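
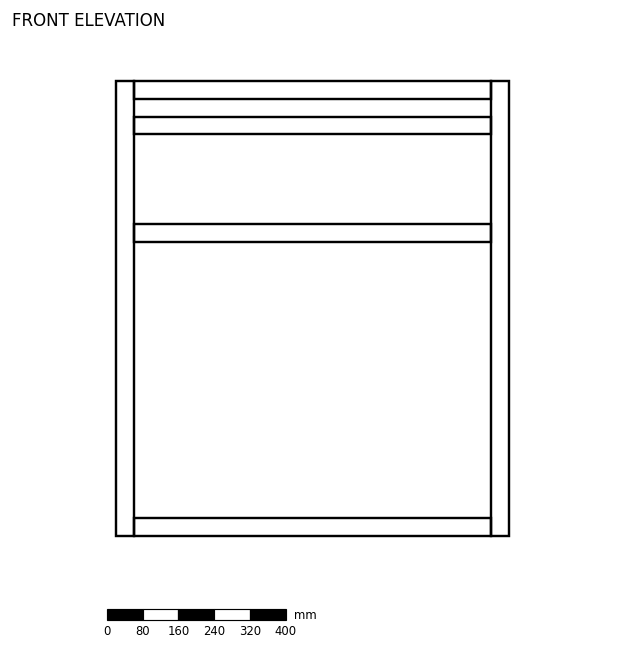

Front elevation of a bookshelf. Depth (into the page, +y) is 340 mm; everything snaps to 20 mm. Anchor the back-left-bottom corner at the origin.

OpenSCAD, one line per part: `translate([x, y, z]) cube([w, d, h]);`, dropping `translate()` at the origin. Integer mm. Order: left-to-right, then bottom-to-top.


cube([40, 340, 1020]);
translate([40, 0, 0]) cube([800, 340, 40]);
translate([40, 0, 660]) cube([800, 340, 40]);
translate([40, 0, 900]) cube([800, 340, 40]);
translate([40, 0, 980]) cube([800, 340, 40]);
translate([840, 0, 0]) cube([40, 340, 1020]);


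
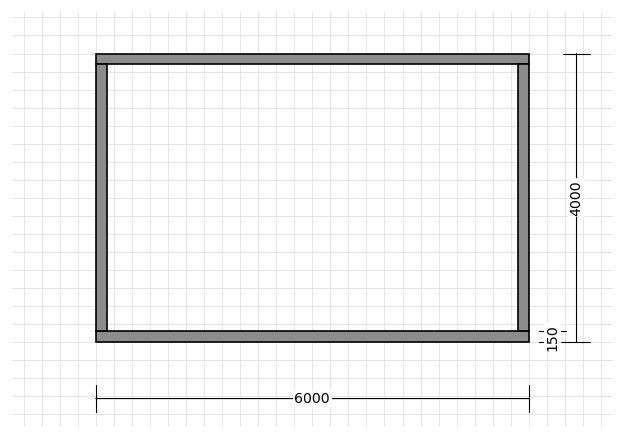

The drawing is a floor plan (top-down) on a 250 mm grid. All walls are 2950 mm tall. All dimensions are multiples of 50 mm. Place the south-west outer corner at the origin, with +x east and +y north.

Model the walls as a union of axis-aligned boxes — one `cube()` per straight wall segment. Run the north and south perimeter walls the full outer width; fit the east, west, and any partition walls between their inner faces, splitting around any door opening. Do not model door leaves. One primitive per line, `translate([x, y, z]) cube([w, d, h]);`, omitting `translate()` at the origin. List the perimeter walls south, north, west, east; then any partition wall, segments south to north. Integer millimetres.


cube([6000, 150, 2950]);
translate([0, 3850, 0]) cube([6000, 150, 2950]);
translate([0, 150, 0]) cube([150, 3700, 2950]);
translate([5850, 150, 0]) cube([150, 3700, 2950]);


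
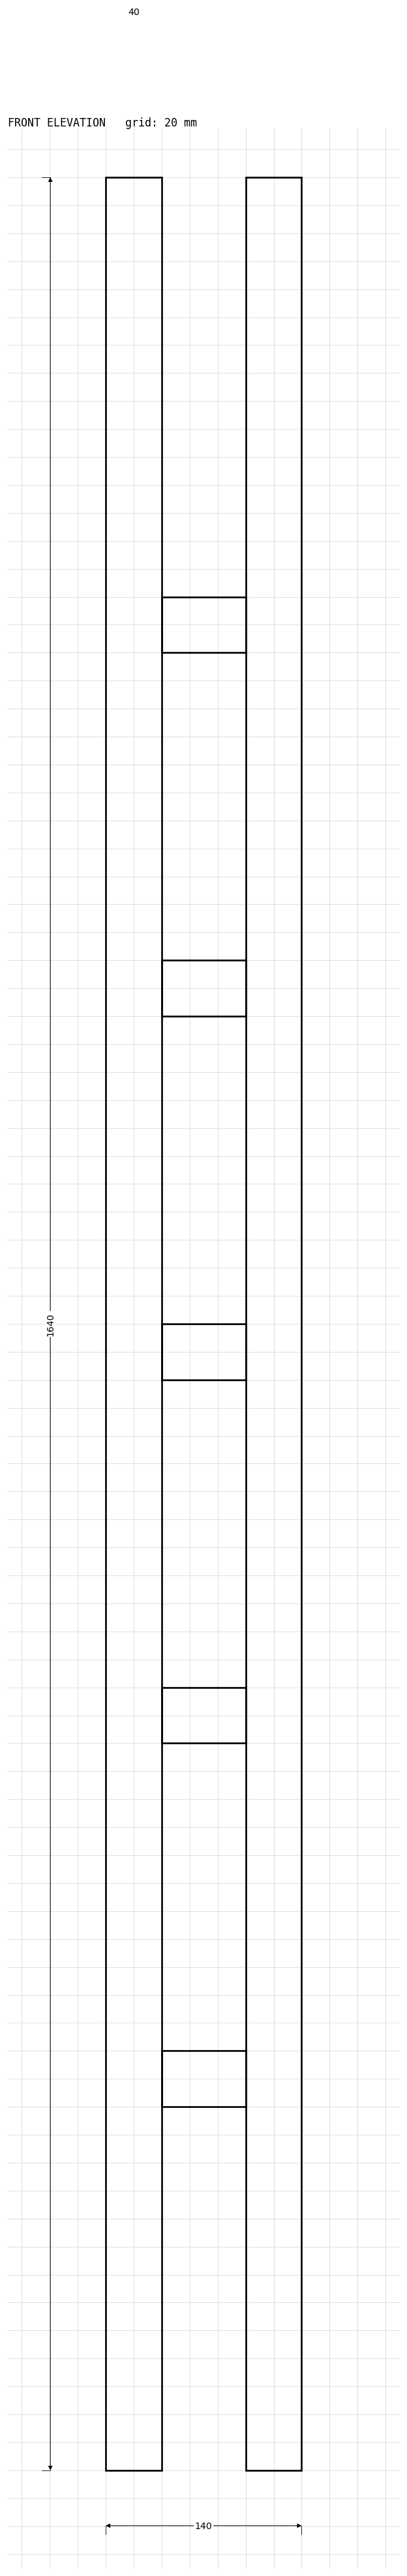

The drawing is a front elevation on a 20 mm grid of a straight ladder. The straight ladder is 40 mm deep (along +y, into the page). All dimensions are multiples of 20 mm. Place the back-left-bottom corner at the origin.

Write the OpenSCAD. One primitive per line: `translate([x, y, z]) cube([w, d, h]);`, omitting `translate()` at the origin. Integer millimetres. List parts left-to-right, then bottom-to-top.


cube([40, 40, 1640]);
translate([40, 0, 260]) cube([60, 40, 40]);
translate([40, 0, 520]) cube([60, 40, 40]);
translate([40, 0, 780]) cube([60, 40, 40]);
translate([40, 0, 1040]) cube([60, 40, 40]);
translate([40, 0, 1300]) cube([60, 40, 40]);
translate([100, 0, 0]) cube([40, 40, 1640]);


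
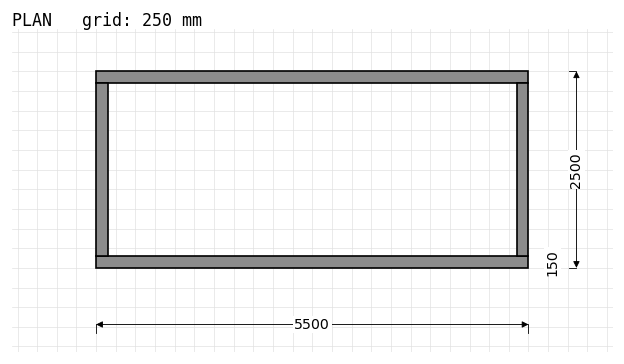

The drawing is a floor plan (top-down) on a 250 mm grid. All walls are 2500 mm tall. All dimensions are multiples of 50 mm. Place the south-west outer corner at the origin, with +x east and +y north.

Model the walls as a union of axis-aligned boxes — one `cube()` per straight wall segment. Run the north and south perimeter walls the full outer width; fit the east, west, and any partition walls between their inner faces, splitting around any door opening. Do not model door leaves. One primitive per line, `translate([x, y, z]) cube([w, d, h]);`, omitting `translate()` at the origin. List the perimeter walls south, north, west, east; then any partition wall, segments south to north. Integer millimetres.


cube([5500, 150, 2500]);
translate([0, 2350, 0]) cube([5500, 150, 2500]);
translate([0, 150, 0]) cube([150, 2200, 2500]);
translate([5350, 150, 0]) cube([150, 2200, 2500]);


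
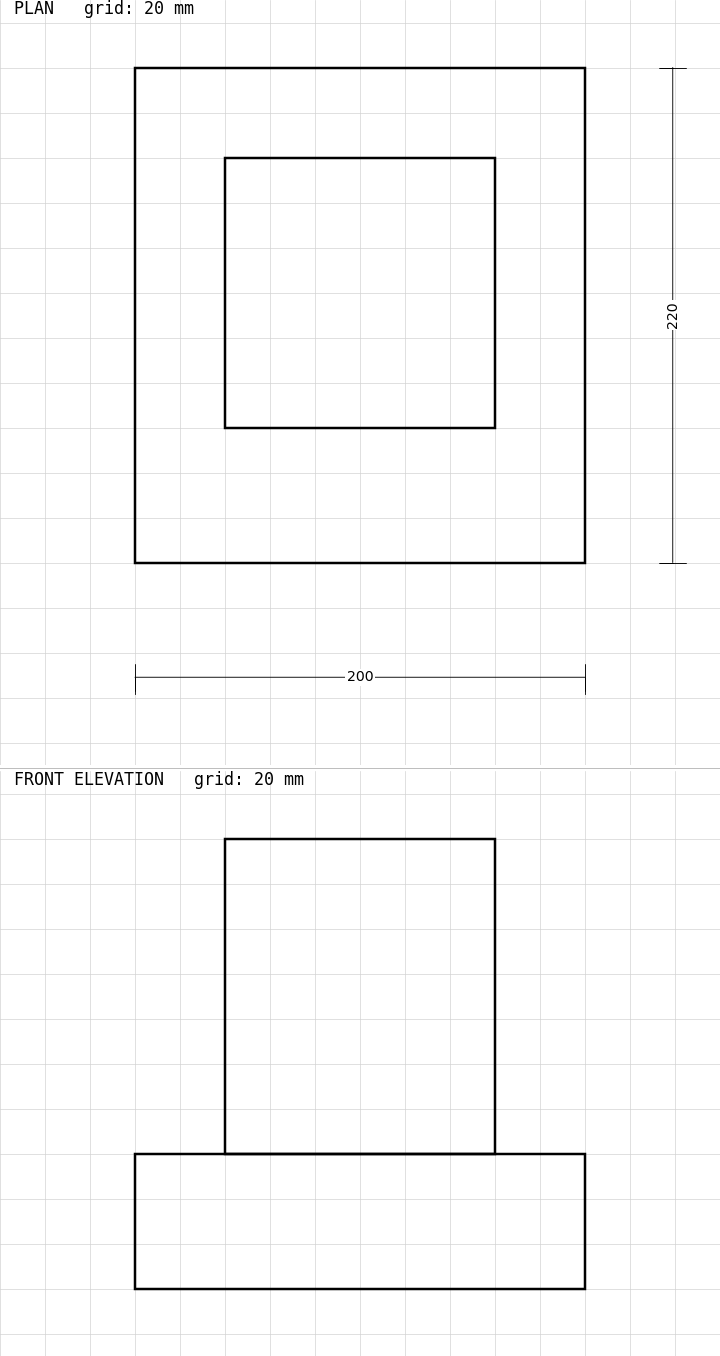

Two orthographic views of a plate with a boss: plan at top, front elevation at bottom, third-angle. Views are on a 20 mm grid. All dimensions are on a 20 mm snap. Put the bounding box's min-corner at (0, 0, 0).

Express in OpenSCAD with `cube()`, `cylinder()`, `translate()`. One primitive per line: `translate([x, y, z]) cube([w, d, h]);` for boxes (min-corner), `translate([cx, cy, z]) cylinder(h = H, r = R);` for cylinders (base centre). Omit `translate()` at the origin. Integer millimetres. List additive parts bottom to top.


cube([200, 220, 60]);
translate([40, 60, 60]) cube([120, 120, 140]);


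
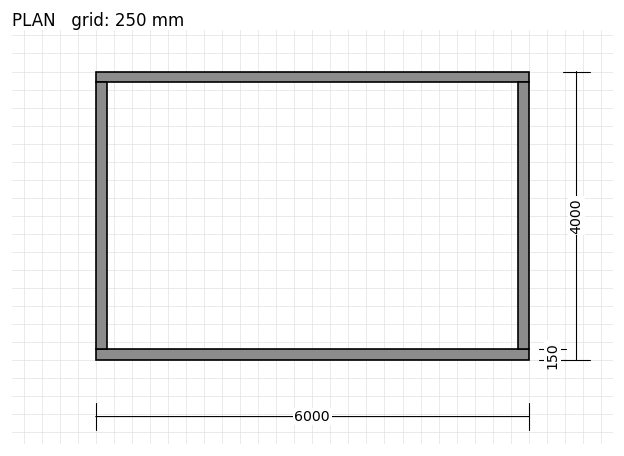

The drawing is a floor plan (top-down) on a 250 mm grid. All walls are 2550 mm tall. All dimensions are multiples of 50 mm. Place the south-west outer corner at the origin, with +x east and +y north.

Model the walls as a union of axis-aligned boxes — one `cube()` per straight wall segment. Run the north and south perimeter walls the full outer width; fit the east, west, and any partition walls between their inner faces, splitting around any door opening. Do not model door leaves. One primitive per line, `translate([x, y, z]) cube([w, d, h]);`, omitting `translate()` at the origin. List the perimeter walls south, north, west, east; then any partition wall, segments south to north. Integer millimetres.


cube([6000, 150, 2550]);
translate([0, 3850, 0]) cube([6000, 150, 2550]);
translate([0, 150, 0]) cube([150, 3700, 2550]);
translate([5850, 150, 0]) cube([150, 3700, 2550]);


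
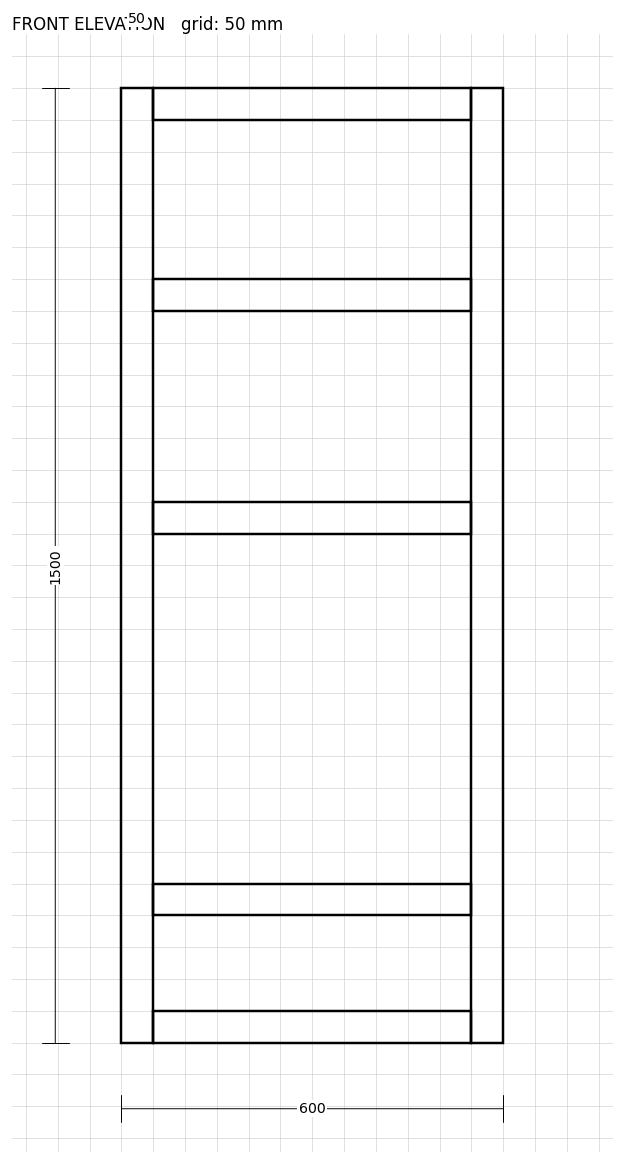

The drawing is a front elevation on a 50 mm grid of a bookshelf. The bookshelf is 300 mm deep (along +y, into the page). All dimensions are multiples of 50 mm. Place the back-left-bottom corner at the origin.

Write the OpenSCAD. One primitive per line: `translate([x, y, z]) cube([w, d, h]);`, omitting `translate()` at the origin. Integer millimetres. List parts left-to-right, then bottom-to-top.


cube([50, 300, 1500]);
translate([50, 0, 0]) cube([500, 300, 50]);
translate([50, 0, 200]) cube([500, 300, 50]);
translate([50, 0, 800]) cube([500, 300, 50]);
translate([50, 0, 1150]) cube([500, 300, 50]);
translate([50, 0, 1450]) cube([500, 300, 50]);
translate([550, 0, 0]) cube([50, 300, 1500]);


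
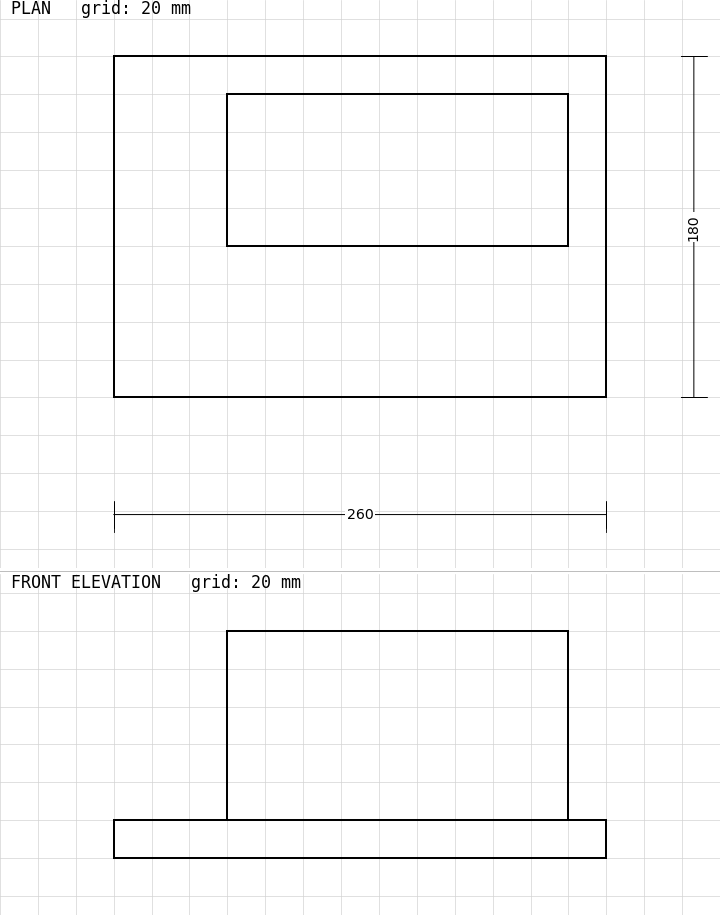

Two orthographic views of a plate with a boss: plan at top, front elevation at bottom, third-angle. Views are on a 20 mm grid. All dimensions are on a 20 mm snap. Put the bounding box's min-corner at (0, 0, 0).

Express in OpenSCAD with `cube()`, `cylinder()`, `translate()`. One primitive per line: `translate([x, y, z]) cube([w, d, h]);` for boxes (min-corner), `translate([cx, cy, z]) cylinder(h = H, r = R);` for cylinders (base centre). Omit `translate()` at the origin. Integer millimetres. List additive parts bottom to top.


cube([260, 180, 20]);
translate([60, 80, 20]) cube([180, 80, 100]);


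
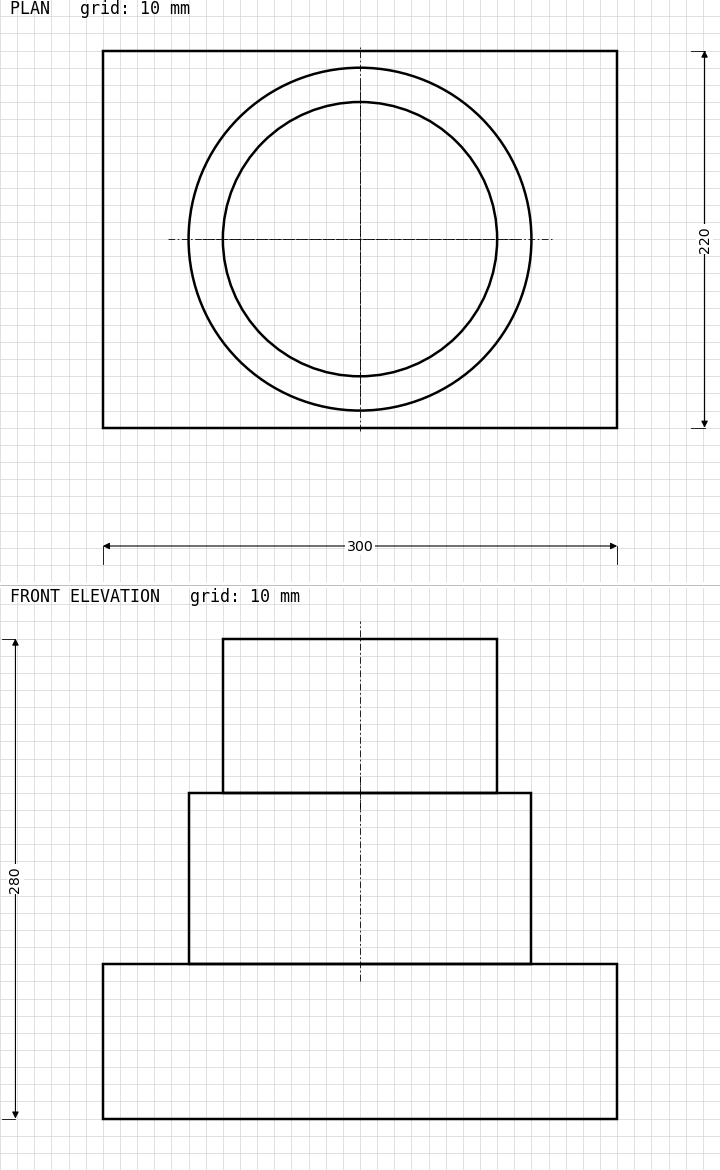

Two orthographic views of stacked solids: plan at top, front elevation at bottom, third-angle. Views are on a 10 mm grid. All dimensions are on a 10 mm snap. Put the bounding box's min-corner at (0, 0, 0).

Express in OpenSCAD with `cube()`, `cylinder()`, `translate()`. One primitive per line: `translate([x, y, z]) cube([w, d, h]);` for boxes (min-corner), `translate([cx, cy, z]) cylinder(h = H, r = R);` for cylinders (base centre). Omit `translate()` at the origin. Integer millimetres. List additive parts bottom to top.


cube([300, 220, 90]);
translate([150, 110, 90]) cylinder(h = 100, r = 100);
translate([150, 110, 190]) cylinder(h = 90, r = 80);


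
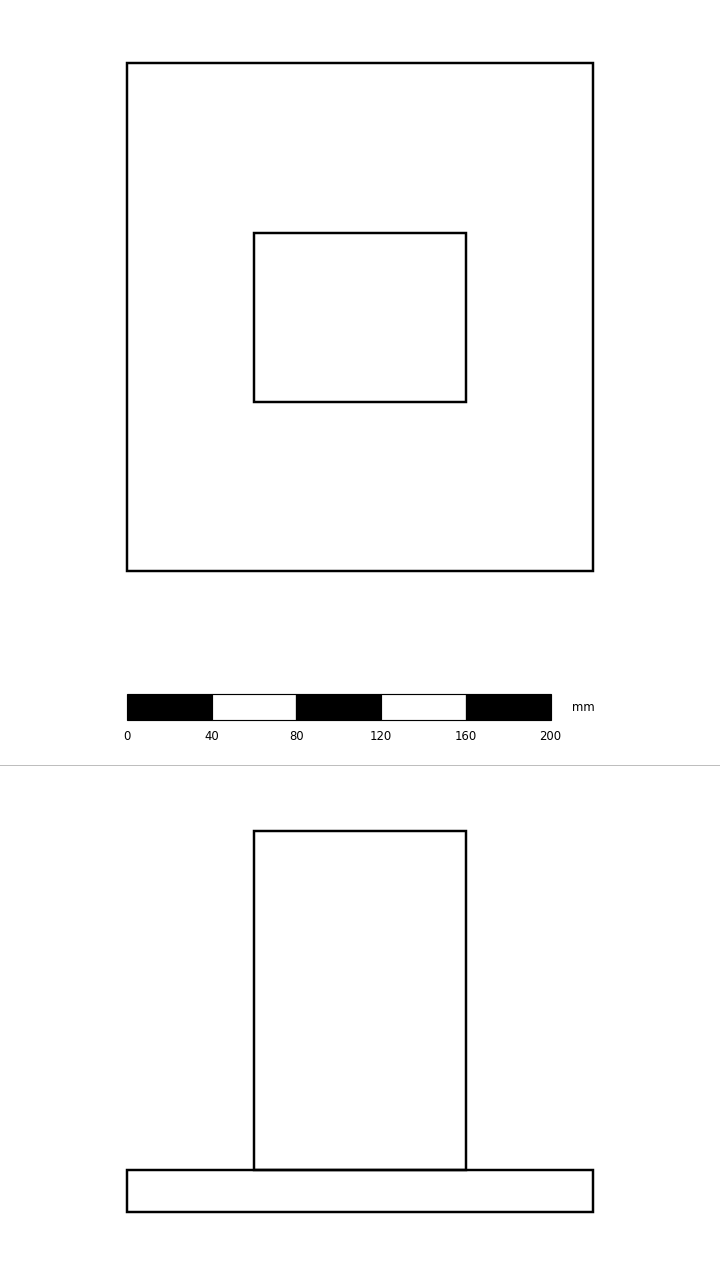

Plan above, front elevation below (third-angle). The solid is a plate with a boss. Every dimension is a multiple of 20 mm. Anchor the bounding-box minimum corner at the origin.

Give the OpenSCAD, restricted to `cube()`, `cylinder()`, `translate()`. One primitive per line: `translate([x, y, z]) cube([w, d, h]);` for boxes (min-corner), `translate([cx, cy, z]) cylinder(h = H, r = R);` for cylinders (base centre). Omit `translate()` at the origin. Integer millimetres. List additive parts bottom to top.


cube([220, 240, 20]);
translate([60, 80, 20]) cube([100, 80, 160]);


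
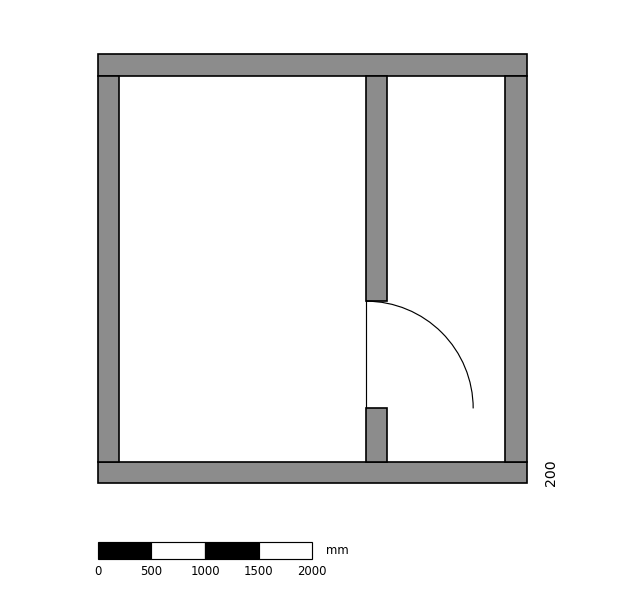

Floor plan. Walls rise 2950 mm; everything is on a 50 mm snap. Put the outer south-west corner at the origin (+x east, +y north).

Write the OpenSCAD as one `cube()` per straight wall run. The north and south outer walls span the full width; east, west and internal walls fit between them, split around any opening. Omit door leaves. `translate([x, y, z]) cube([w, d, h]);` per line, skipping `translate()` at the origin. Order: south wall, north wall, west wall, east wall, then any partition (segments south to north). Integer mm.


cube([4000, 200, 2950]);
translate([0, 3800, 0]) cube([4000, 200, 2950]);
translate([0, 200, 0]) cube([200, 3600, 2950]);
translate([3800, 200, 0]) cube([200, 3600, 2950]);
translate([2500, 200, 0]) cube([200, 500, 2950]);
translate([2500, 1700, 0]) cube([200, 2100, 2950]);


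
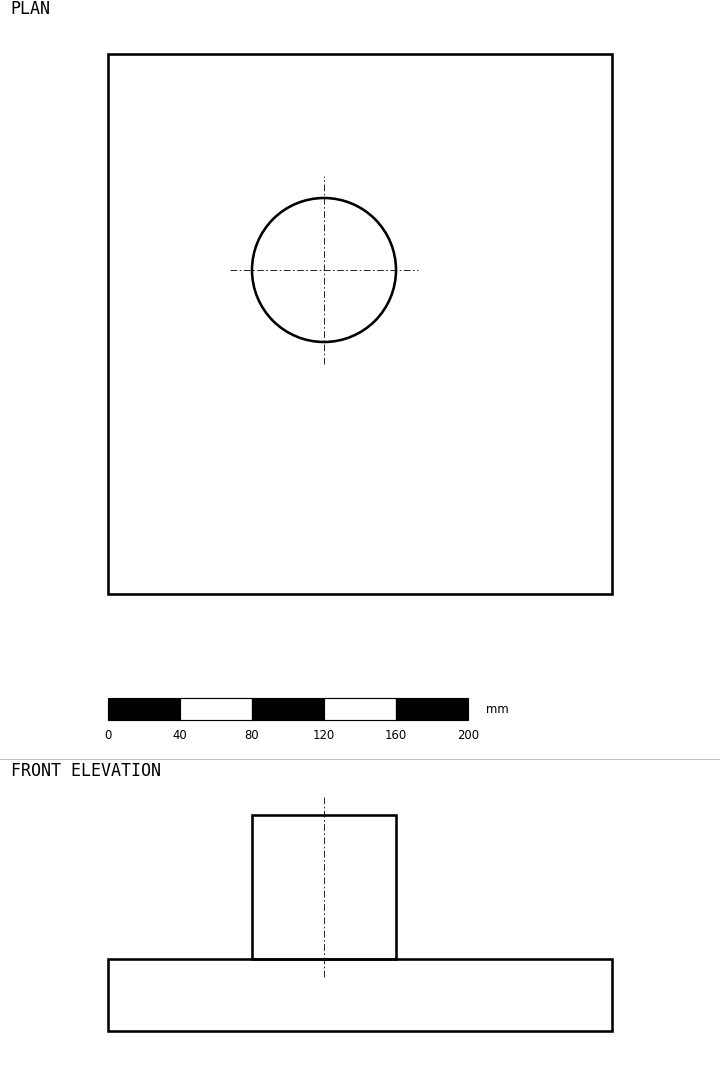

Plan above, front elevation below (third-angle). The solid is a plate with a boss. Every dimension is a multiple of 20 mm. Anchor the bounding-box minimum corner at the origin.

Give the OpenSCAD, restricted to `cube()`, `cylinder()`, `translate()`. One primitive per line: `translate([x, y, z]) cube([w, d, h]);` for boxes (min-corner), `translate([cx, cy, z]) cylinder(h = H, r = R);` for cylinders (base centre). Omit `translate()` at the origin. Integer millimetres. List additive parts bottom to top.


cube([280, 300, 40]);
translate([120, 180, 40]) cylinder(h = 80, r = 40);


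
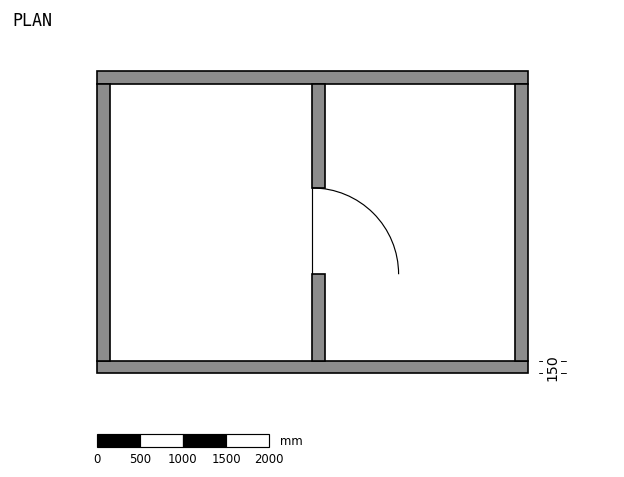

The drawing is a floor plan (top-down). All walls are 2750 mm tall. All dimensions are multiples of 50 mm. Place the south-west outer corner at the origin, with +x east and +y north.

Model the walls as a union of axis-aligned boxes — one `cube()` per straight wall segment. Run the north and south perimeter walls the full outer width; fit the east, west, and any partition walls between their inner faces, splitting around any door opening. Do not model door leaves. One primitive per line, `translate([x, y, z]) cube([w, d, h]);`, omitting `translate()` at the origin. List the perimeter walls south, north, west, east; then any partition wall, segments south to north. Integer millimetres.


cube([5000, 150, 2750]);
translate([0, 3350, 0]) cube([5000, 150, 2750]);
translate([0, 150, 0]) cube([150, 3200, 2750]);
translate([4850, 150, 0]) cube([150, 3200, 2750]);
translate([2500, 150, 0]) cube([150, 1000, 2750]);
translate([2500, 2150, 0]) cube([150, 1200, 2750]);


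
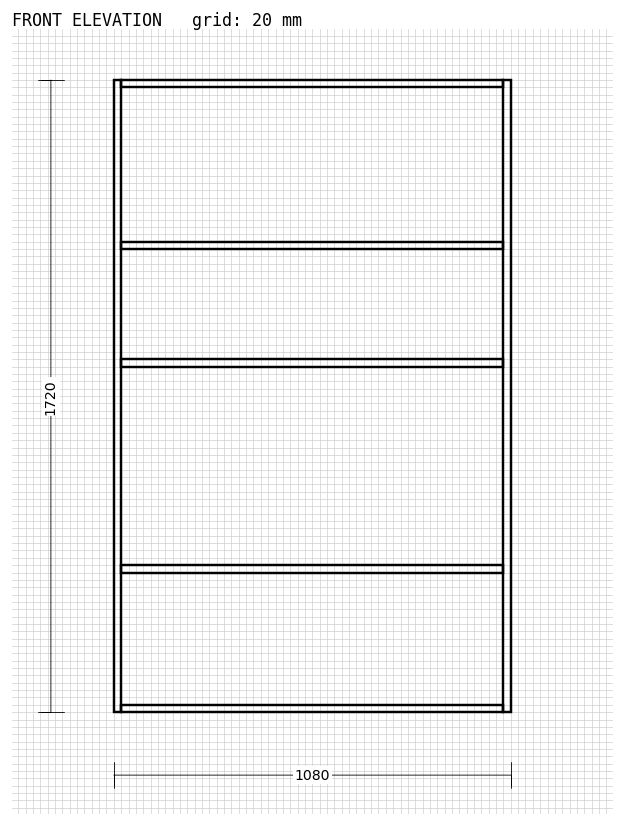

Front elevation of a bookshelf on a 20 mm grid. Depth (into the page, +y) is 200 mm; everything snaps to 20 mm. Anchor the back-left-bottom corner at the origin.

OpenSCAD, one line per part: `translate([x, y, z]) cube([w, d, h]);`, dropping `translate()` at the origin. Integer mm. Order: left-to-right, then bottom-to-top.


cube([20, 200, 1720]);
translate([20, 0, 0]) cube([1040, 200, 20]);
translate([20, 0, 380]) cube([1040, 200, 20]);
translate([20, 0, 940]) cube([1040, 200, 20]);
translate([20, 0, 1260]) cube([1040, 200, 20]);
translate([20, 0, 1700]) cube([1040, 200, 20]);
translate([1060, 0, 0]) cube([20, 200, 1720]);


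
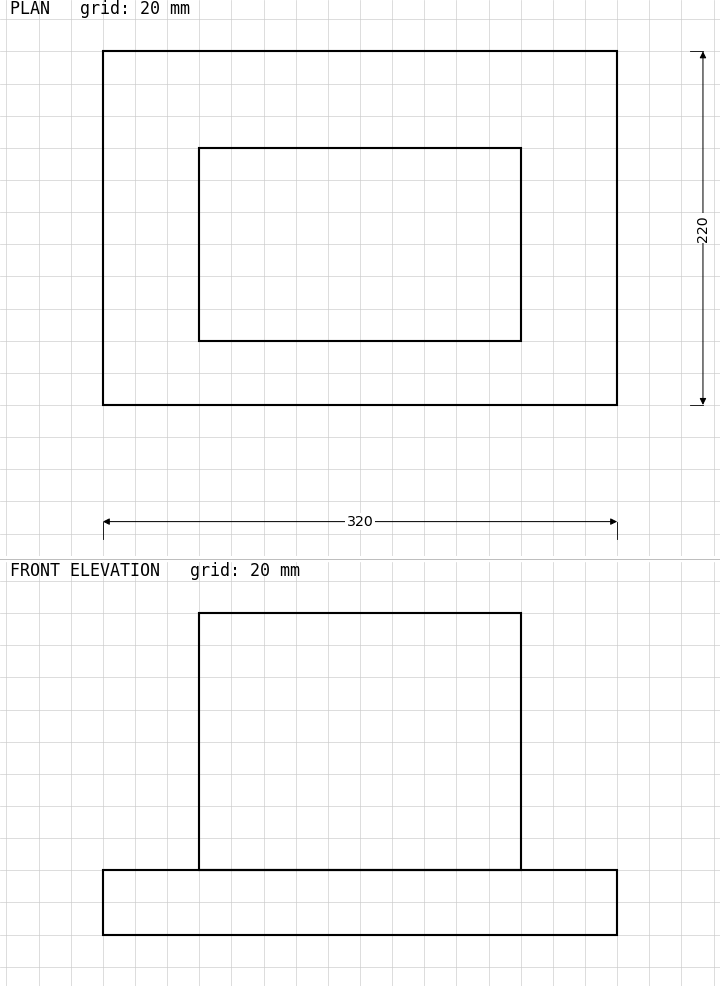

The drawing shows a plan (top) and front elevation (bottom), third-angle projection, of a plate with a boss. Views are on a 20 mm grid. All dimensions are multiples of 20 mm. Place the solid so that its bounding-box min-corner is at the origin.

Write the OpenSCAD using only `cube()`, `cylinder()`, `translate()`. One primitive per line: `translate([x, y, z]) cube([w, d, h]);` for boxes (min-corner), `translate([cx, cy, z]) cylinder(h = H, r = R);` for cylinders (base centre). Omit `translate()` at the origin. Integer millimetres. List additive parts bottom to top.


cube([320, 220, 40]);
translate([60, 40, 40]) cube([200, 120, 160]);


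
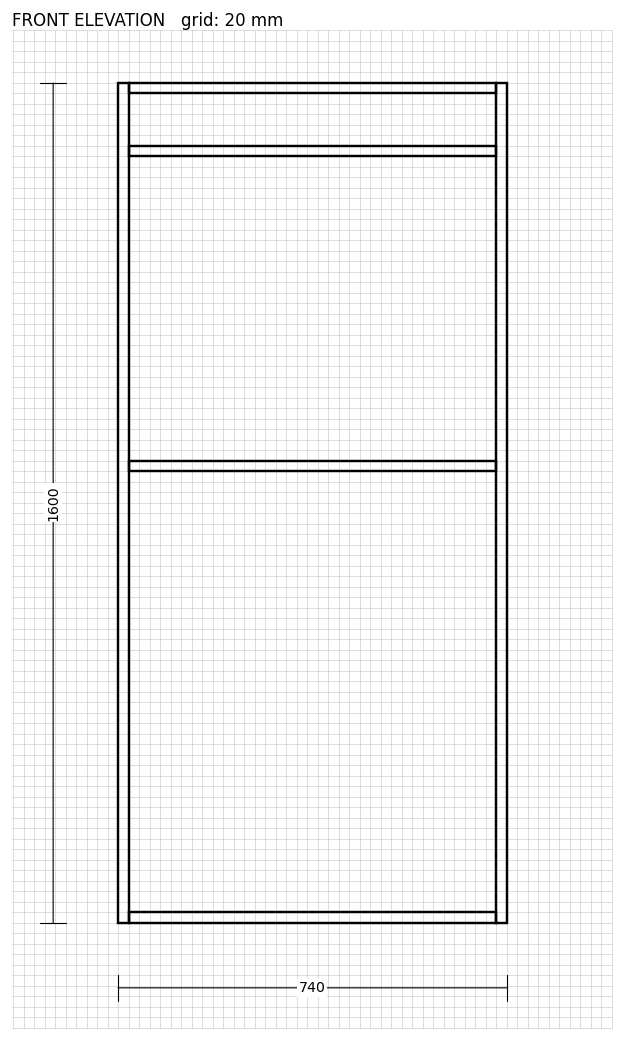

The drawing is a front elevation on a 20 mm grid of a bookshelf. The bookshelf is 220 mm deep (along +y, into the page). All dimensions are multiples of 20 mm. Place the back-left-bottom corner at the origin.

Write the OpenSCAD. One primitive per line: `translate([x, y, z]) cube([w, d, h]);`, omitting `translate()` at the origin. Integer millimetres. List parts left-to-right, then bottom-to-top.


cube([20, 220, 1600]);
translate([20, 0, 0]) cube([700, 220, 20]);
translate([20, 0, 860]) cube([700, 220, 20]);
translate([20, 0, 1460]) cube([700, 220, 20]);
translate([20, 0, 1580]) cube([700, 220, 20]);
translate([720, 0, 0]) cube([20, 220, 1600]);


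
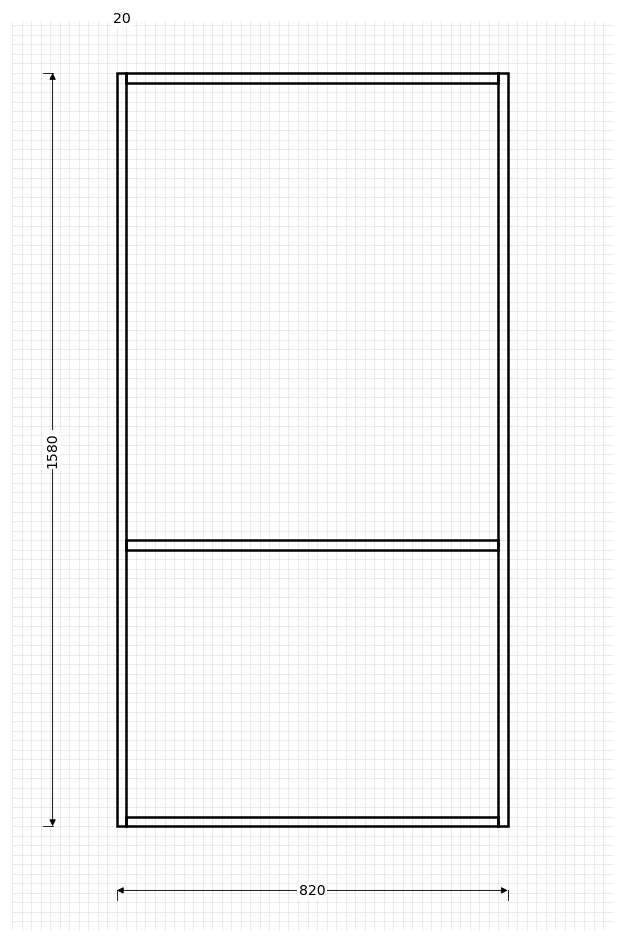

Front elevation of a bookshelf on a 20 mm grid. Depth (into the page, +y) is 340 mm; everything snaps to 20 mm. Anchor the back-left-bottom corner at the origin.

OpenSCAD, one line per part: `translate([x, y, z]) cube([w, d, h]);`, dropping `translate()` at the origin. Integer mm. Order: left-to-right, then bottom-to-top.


cube([20, 340, 1580]);
translate([20, 0, 0]) cube([780, 340, 20]);
translate([20, 0, 580]) cube([780, 340, 20]);
translate([20, 0, 1560]) cube([780, 340, 20]);
translate([800, 0, 0]) cube([20, 340, 1580]);


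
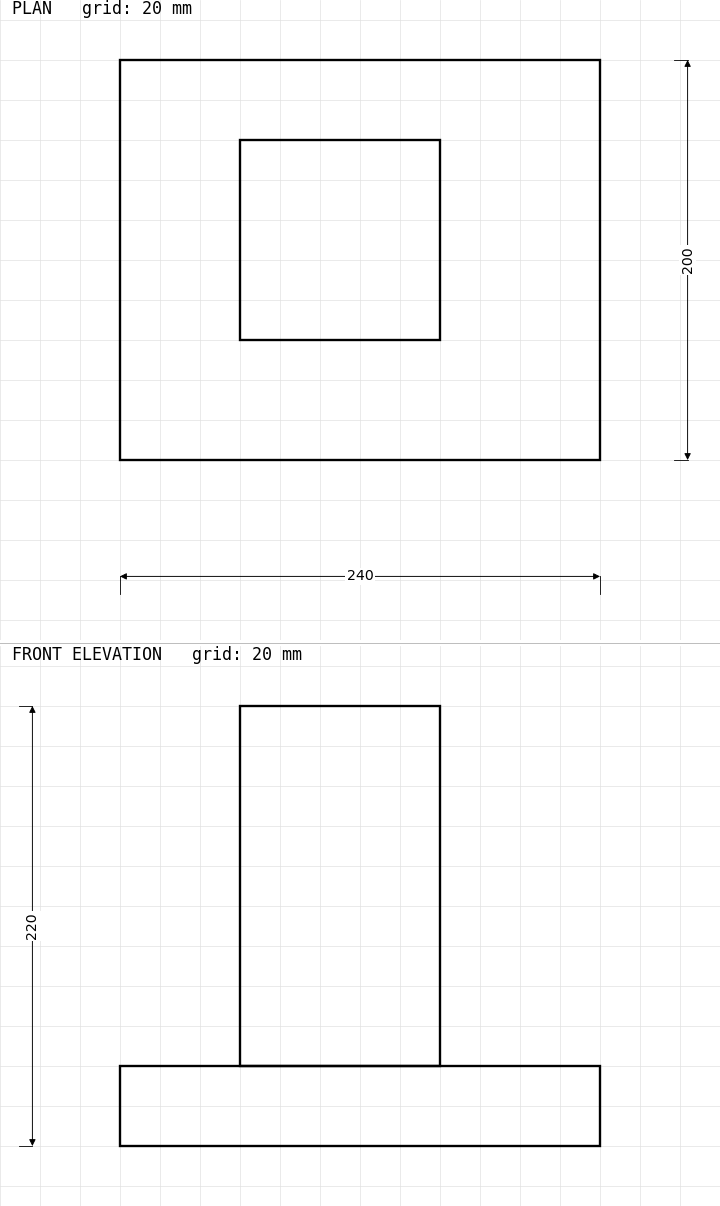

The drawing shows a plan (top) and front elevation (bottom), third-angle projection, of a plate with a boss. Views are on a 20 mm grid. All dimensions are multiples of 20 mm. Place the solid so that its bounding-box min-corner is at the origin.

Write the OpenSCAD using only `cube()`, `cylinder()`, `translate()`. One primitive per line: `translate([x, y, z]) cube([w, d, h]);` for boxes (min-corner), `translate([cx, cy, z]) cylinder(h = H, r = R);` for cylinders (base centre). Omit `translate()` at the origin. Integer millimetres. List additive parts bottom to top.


cube([240, 200, 40]);
translate([60, 60, 40]) cube([100, 100, 180]);


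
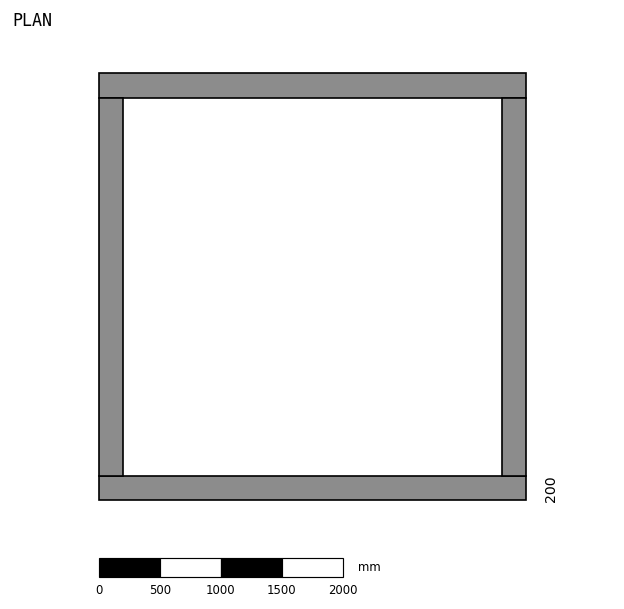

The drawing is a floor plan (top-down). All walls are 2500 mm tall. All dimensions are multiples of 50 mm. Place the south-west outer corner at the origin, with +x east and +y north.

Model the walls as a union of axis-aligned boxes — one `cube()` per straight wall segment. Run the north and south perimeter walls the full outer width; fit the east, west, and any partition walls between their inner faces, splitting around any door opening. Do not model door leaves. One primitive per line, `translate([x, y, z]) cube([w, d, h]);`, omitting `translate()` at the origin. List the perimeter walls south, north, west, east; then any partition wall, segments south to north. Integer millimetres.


cube([3500, 200, 2500]);
translate([0, 3300, 0]) cube([3500, 200, 2500]);
translate([0, 200, 0]) cube([200, 3100, 2500]);
translate([3300, 200, 0]) cube([200, 3100, 2500]);


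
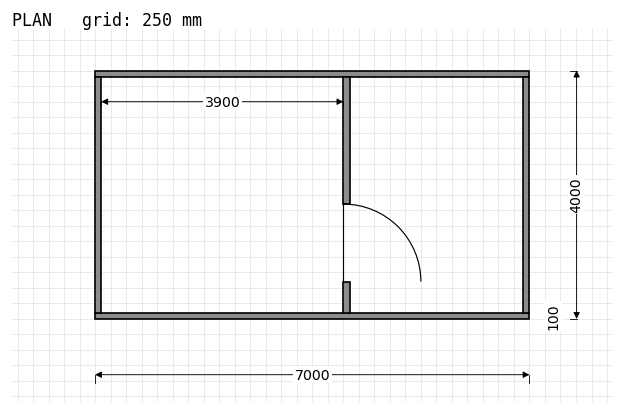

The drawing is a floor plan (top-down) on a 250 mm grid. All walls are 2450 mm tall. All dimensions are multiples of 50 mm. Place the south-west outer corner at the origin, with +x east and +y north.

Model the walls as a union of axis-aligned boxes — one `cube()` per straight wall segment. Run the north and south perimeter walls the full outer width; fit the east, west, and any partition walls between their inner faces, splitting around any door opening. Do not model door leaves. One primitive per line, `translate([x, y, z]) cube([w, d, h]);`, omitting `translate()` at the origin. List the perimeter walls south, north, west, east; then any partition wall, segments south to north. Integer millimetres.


cube([7000, 100, 2450]);
translate([0, 3900, 0]) cube([7000, 100, 2450]);
translate([0, 100, 0]) cube([100, 3800, 2450]);
translate([6900, 100, 0]) cube([100, 3800, 2450]);
translate([4000, 100, 0]) cube([100, 500, 2450]);
translate([4000, 1850, 0]) cube([100, 2050, 2450]);


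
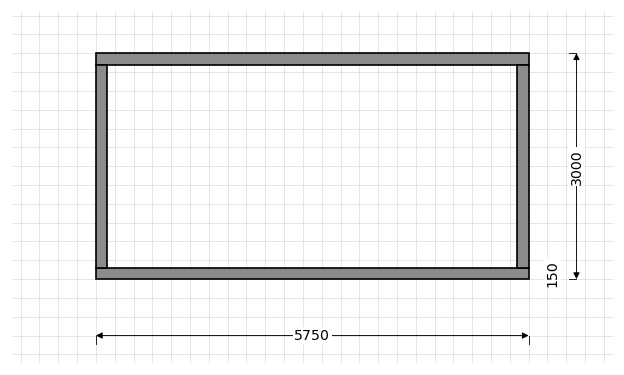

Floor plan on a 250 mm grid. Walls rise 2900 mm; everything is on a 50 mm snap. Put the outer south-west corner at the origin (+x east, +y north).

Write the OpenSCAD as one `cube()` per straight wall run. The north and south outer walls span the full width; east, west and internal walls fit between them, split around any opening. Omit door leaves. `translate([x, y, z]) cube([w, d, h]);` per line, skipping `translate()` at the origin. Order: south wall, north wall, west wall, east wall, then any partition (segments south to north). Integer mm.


cube([5750, 150, 2900]);
translate([0, 2850, 0]) cube([5750, 150, 2900]);
translate([0, 150, 0]) cube([150, 2700, 2900]);
translate([5600, 150, 0]) cube([150, 2700, 2900]);


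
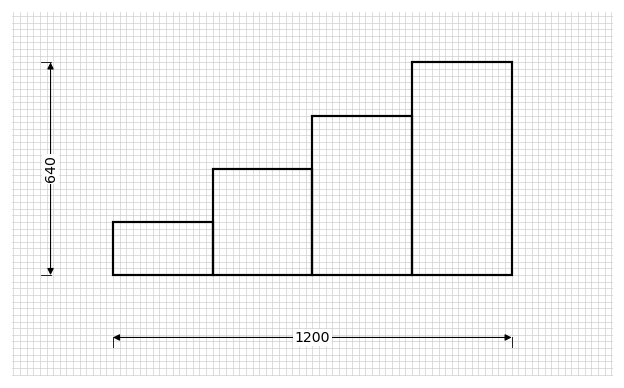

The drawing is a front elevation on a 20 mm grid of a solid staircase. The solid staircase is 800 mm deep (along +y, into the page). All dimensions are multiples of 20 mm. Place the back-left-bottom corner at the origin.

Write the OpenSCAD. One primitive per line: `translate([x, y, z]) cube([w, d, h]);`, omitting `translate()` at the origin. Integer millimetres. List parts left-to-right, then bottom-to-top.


cube([300, 800, 160]);
translate([300, 0, 0]) cube([300, 800, 320]);
translate([600, 0, 0]) cube([300, 800, 480]);
translate([900, 0, 0]) cube([300, 800, 640]);


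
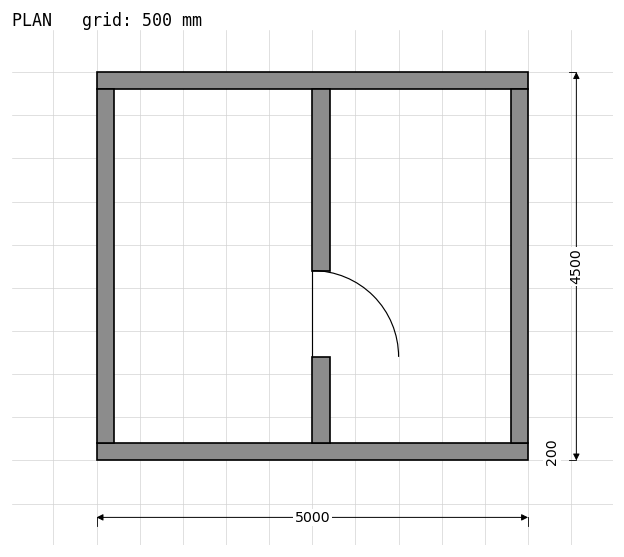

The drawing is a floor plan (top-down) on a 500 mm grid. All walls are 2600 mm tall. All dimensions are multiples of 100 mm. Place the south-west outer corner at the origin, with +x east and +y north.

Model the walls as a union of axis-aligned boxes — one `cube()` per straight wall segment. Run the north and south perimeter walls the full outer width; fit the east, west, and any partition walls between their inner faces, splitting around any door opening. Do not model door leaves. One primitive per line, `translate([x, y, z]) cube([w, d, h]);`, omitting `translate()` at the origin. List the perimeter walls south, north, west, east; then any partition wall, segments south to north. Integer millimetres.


cube([5000, 200, 2600]);
translate([0, 4300, 0]) cube([5000, 200, 2600]);
translate([0, 200, 0]) cube([200, 4100, 2600]);
translate([4800, 200, 0]) cube([200, 4100, 2600]);
translate([2500, 200, 0]) cube([200, 1000, 2600]);
translate([2500, 2200, 0]) cube([200, 2100, 2600]);


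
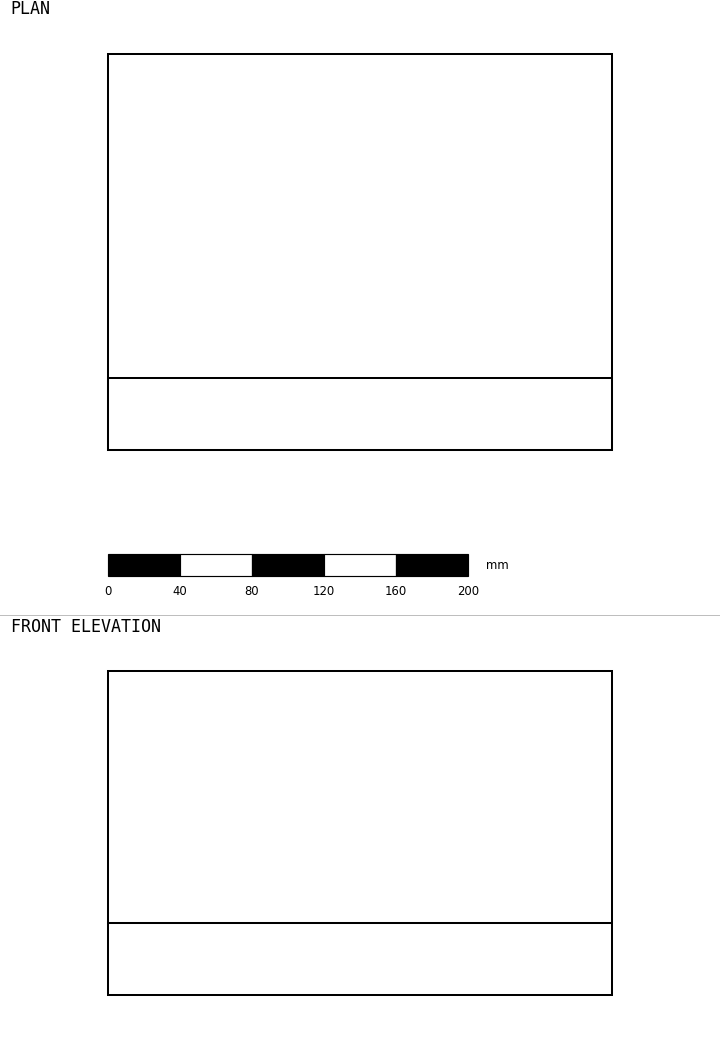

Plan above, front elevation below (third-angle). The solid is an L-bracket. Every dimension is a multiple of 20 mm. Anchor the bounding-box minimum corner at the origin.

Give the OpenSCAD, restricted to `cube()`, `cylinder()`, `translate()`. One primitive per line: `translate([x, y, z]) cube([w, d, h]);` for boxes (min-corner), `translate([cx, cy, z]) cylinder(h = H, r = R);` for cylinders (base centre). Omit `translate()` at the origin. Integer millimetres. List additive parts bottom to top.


cube([280, 220, 40]);
translate([0, 0, 40]) cube([280, 40, 140]);


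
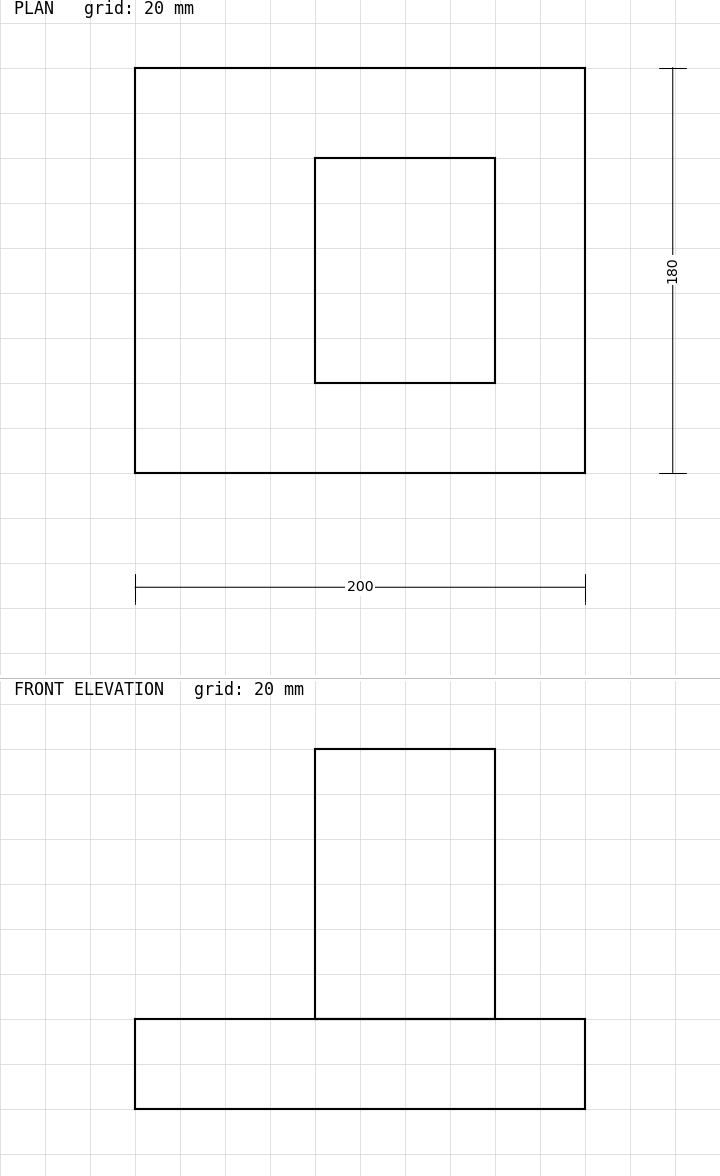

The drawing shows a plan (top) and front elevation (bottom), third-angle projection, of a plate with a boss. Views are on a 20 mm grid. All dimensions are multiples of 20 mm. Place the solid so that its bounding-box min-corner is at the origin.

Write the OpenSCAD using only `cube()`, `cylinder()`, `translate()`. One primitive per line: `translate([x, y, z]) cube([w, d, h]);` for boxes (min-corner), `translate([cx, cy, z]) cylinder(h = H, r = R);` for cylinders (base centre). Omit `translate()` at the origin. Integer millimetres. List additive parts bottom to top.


cube([200, 180, 40]);
translate([80, 40, 40]) cube([80, 100, 120]);


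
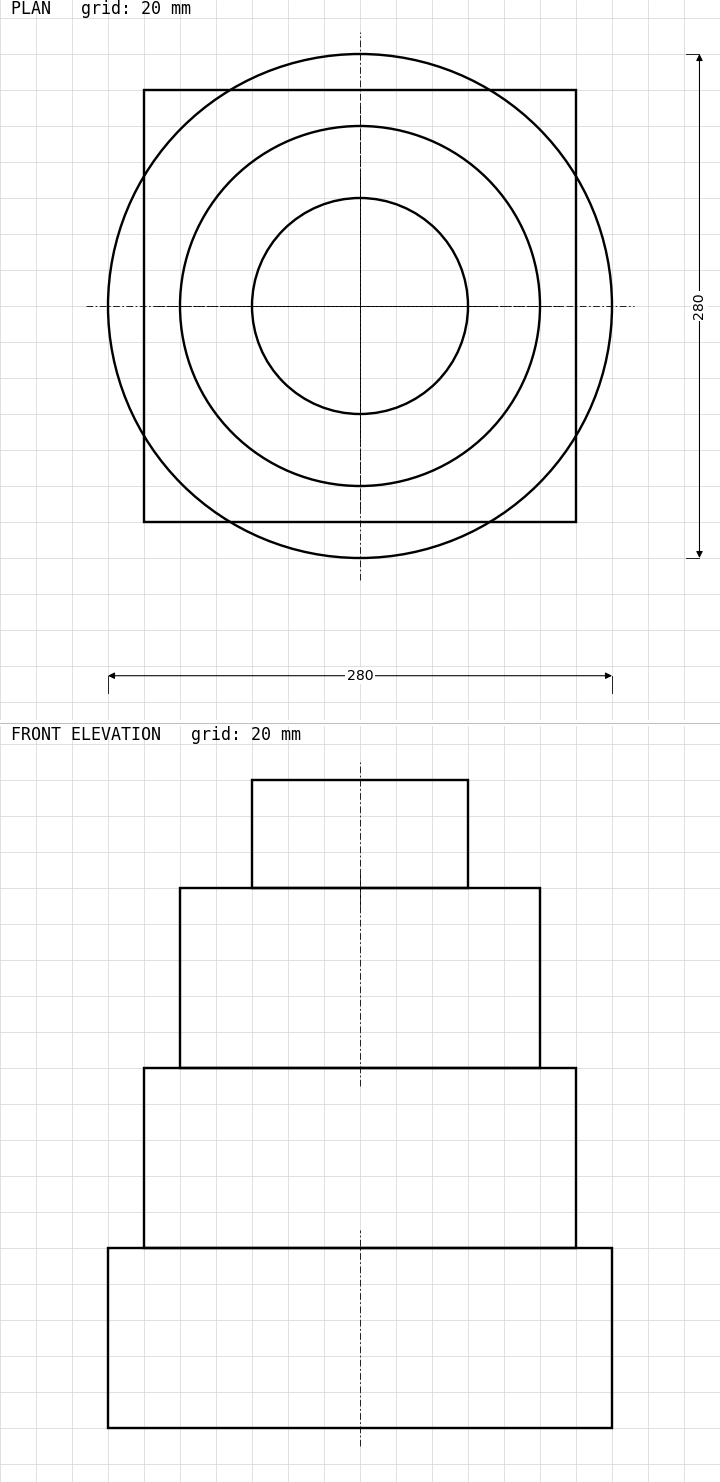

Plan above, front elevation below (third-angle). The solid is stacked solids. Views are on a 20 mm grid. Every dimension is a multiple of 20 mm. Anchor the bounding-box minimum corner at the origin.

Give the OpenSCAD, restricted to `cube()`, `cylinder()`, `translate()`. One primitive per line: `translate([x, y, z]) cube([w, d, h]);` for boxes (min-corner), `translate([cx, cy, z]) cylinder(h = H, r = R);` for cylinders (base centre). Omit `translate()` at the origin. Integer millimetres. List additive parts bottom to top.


translate([140, 140, 0]) cylinder(h = 100, r = 140);
translate([20, 20, 100]) cube([240, 240, 100]);
translate([140, 140, 200]) cylinder(h = 100, r = 100);
translate([140, 140, 300]) cylinder(h = 60, r = 60);


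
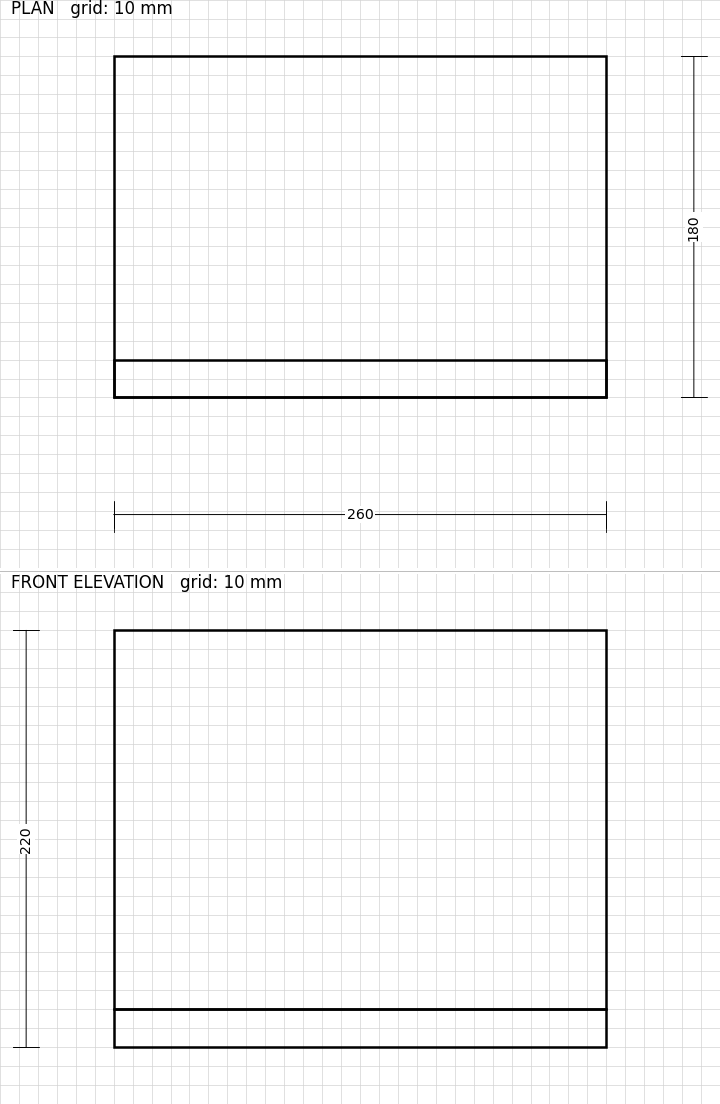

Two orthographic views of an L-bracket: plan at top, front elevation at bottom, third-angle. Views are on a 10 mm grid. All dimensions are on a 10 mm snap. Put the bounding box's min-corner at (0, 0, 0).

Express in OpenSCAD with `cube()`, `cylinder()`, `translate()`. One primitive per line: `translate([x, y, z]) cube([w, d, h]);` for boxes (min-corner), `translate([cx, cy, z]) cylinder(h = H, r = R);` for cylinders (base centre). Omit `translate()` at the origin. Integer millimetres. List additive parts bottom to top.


cube([260, 180, 20]);
translate([0, 0, 20]) cube([260, 20, 200]);


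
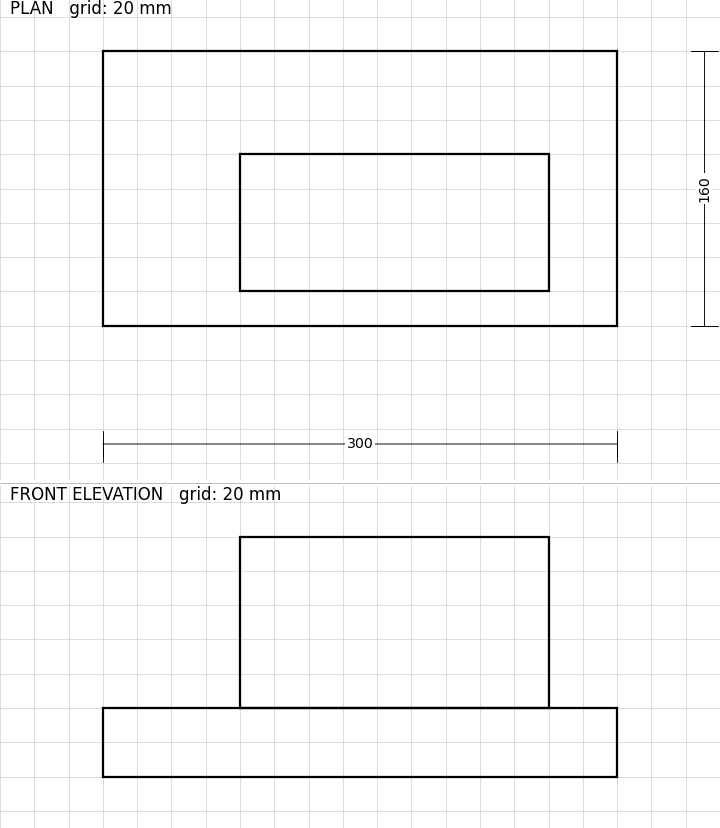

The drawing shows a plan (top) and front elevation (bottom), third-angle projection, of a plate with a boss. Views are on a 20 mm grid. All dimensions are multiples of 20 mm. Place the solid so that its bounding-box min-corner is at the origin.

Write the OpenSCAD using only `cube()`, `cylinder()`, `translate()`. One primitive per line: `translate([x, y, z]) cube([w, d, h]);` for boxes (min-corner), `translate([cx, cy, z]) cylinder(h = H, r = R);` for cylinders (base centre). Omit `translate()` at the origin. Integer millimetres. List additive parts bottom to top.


cube([300, 160, 40]);
translate([80, 20, 40]) cube([180, 80, 100]);


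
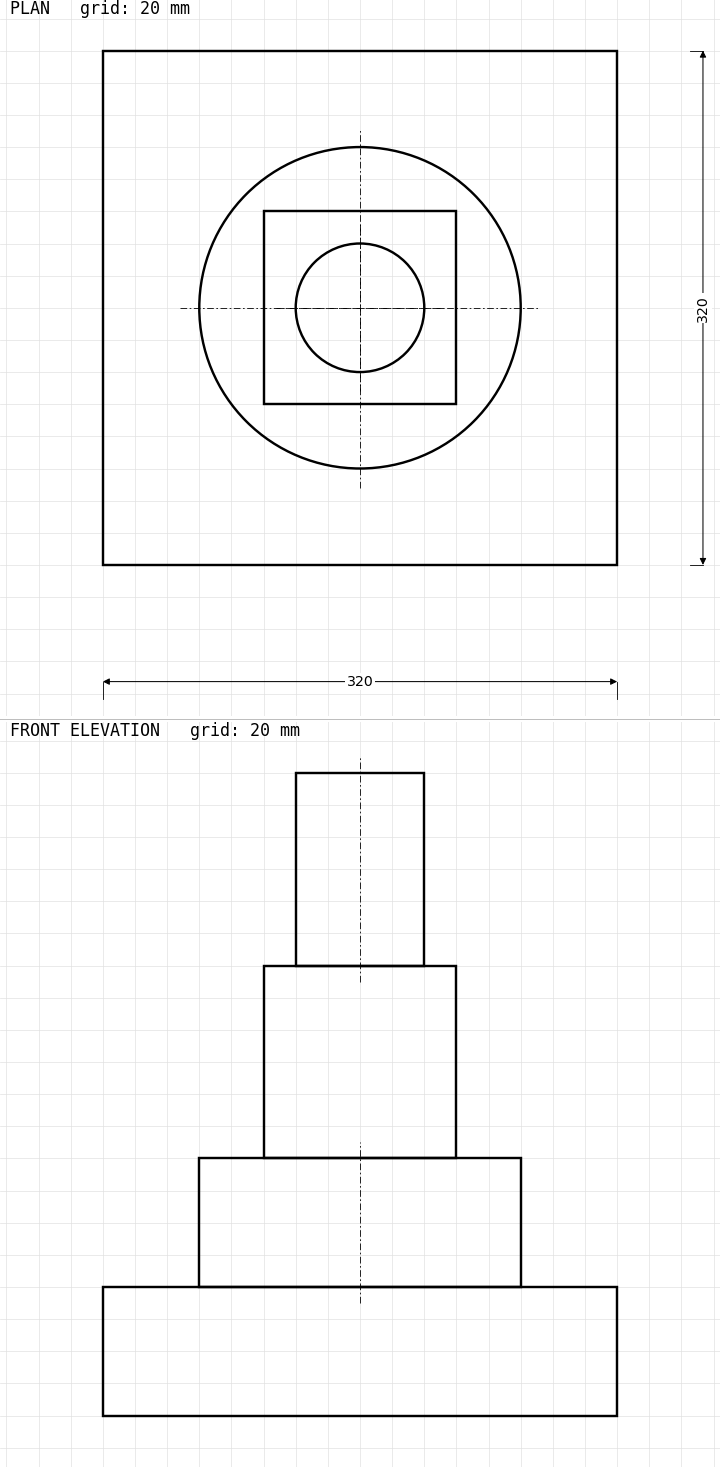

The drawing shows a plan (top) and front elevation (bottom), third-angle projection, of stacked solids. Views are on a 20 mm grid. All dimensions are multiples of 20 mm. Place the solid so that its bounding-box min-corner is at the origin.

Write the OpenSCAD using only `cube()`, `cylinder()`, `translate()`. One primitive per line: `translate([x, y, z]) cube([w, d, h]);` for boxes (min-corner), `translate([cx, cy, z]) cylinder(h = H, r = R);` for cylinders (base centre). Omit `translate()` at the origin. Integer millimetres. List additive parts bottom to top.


cube([320, 320, 80]);
translate([160, 160, 80]) cylinder(h = 80, r = 100);
translate([100, 100, 160]) cube([120, 120, 120]);
translate([160, 160, 280]) cylinder(h = 120, r = 40);


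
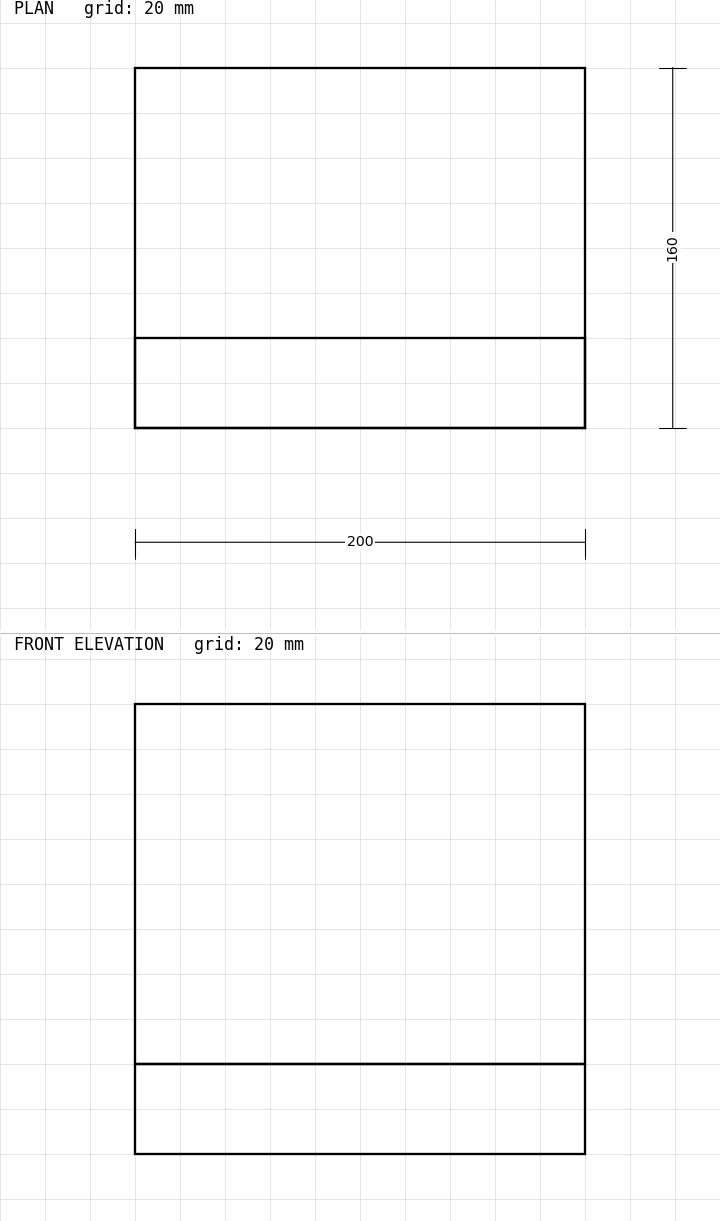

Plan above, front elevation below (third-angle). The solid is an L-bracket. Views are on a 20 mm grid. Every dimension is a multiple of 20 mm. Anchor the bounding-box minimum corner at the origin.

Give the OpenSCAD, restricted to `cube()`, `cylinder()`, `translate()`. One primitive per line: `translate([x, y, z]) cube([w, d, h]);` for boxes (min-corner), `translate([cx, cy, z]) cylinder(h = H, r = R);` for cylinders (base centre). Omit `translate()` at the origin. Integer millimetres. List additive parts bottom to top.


cube([200, 160, 40]);
translate([0, 0, 40]) cube([200, 40, 160]);


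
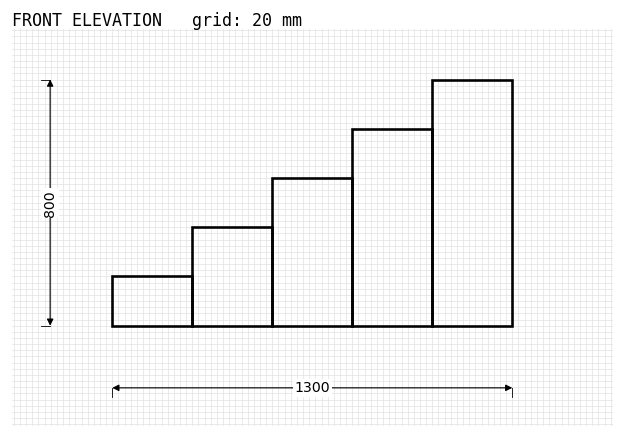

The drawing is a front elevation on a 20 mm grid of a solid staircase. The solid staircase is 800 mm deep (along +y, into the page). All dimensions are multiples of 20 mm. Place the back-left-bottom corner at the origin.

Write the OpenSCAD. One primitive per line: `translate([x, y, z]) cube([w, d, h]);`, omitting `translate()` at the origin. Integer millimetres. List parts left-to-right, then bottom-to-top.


cube([260, 800, 160]);
translate([260, 0, 0]) cube([260, 800, 320]);
translate([520, 0, 0]) cube([260, 800, 480]);
translate([780, 0, 0]) cube([260, 800, 640]);
translate([1040, 0, 0]) cube([260, 800, 800]);


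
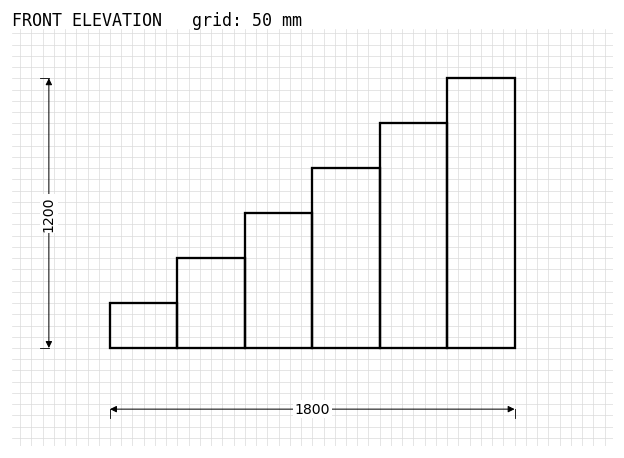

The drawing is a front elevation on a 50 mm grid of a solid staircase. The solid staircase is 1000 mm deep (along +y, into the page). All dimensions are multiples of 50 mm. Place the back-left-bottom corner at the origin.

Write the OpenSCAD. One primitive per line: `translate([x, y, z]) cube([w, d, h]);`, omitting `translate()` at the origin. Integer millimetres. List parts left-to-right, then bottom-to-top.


cube([300, 1000, 200]);
translate([300, 0, 0]) cube([300, 1000, 400]);
translate([600, 0, 0]) cube([300, 1000, 600]);
translate([900, 0, 0]) cube([300, 1000, 800]);
translate([1200, 0, 0]) cube([300, 1000, 1000]);
translate([1500, 0, 0]) cube([300, 1000, 1200]);


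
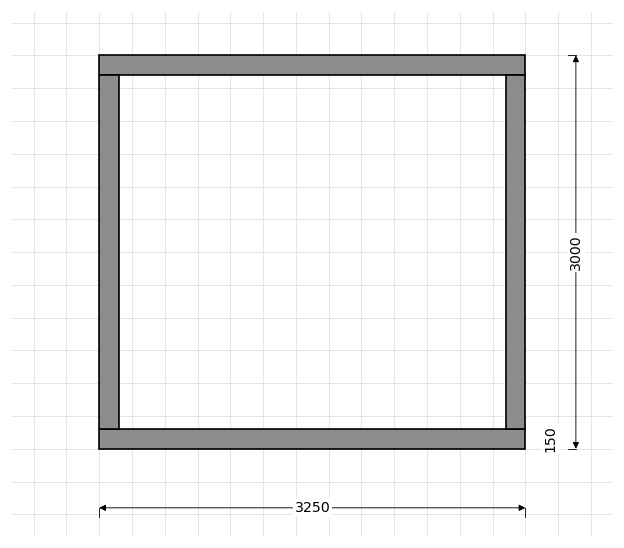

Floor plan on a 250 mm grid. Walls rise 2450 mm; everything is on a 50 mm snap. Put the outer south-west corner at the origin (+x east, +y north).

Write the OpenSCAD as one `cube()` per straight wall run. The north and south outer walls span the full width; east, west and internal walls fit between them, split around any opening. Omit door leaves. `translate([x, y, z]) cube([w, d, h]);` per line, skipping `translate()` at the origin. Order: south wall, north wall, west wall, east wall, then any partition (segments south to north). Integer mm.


cube([3250, 150, 2450]);
translate([0, 2850, 0]) cube([3250, 150, 2450]);
translate([0, 150, 0]) cube([150, 2700, 2450]);
translate([3100, 150, 0]) cube([150, 2700, 2450]);


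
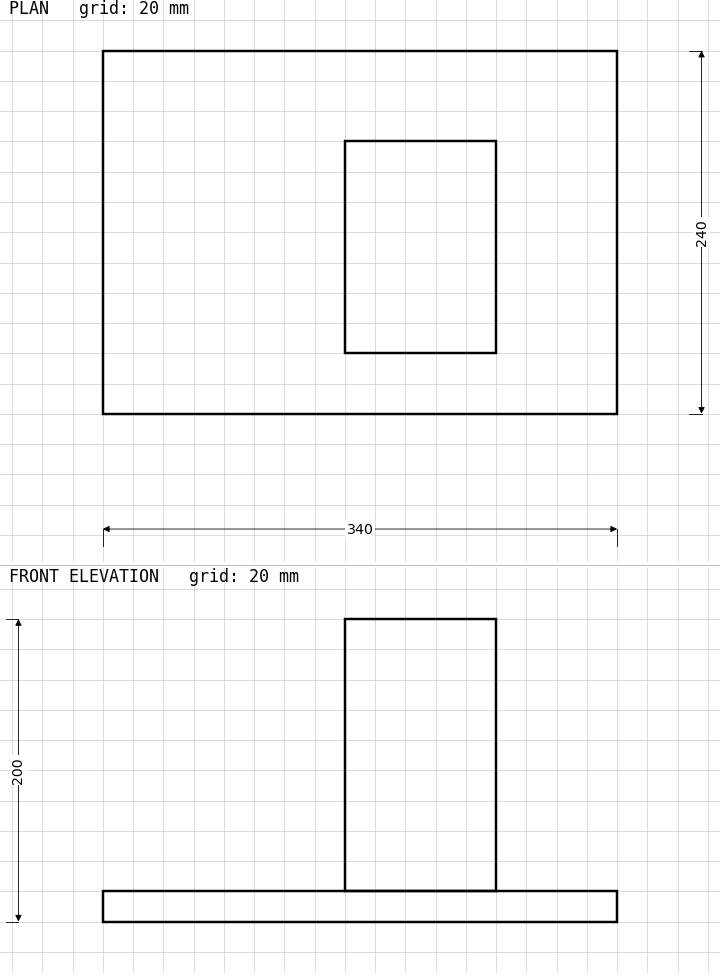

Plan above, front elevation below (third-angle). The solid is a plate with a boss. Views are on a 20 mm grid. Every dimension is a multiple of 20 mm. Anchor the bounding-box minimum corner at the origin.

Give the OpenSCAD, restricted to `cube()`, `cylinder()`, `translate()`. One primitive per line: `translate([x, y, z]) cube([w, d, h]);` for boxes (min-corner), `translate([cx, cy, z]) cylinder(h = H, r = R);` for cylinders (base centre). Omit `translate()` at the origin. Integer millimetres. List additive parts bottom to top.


cube([340, 240, 20]);
translate([160, 40, 20]) cube([100, 140, 180]);


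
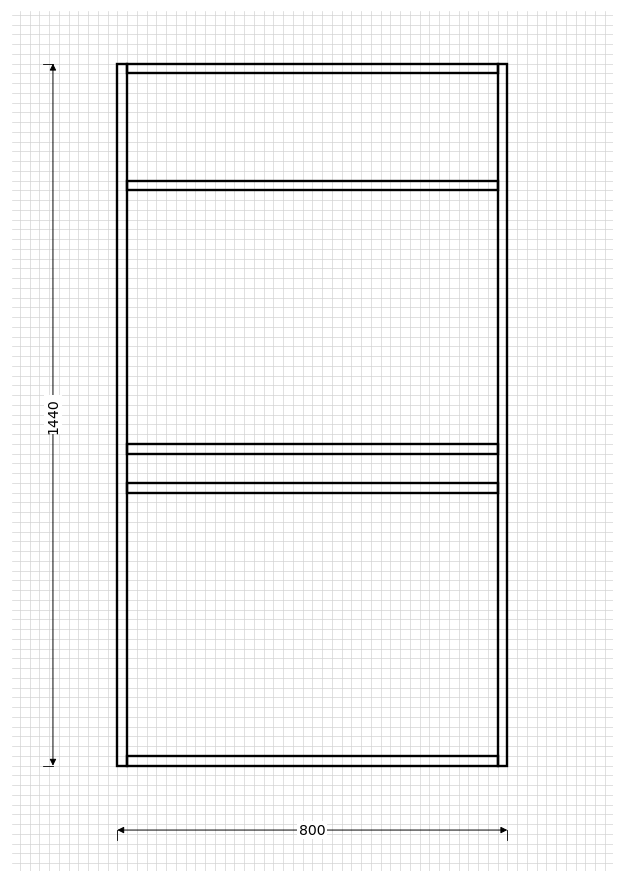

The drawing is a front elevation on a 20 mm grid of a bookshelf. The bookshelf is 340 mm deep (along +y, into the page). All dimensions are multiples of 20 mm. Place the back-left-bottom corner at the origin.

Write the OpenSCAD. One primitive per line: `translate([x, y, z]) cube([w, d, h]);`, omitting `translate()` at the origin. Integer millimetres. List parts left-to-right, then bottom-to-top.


cube([20, 340, 1440]);
translate([20, 0, 0]) cube([760, 340, 20]);
translate([20, 0, 560]) cube([760, 340, 20]);
translate([20, 0, 640]) cube([760, 340, 20]);
translate([20, 0, 1180]) cube([760, 340, 20]);
translate([20, 0, 1420]) cube([760, 340, 20]);
translate([780, 0, 0]) cube([20, 340, 1440]);


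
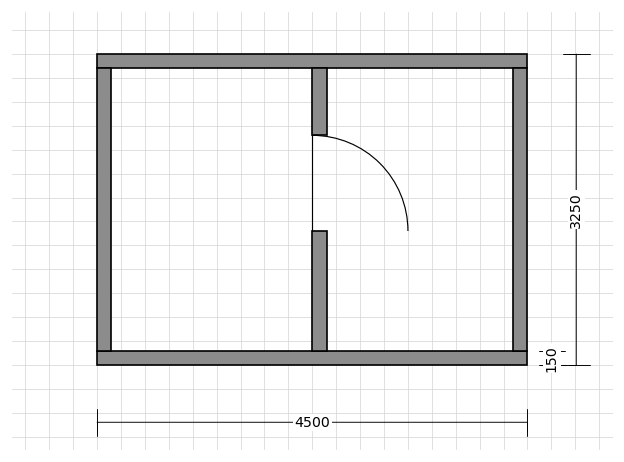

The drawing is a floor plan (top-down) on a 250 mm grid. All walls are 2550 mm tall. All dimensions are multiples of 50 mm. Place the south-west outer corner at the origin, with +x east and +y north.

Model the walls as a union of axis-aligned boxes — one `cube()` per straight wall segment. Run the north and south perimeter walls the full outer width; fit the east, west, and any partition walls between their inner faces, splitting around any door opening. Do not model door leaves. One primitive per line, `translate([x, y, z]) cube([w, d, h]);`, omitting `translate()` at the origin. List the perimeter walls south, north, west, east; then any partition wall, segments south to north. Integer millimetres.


cube([4500, 150, 2550]);
translate([0, 3100, 0]) cube([4500, 150, 2550]);
translate([0, 150, 0]) cube([150, 2950, 2550]);
translate([4350, 150, 0]) cube([150, 2950, 2550]);
translate([2250, 150, 0]) cube([150, 1250, 2550]);
translate([2250, 2400, 0]) cube([150, 700, 2550]);


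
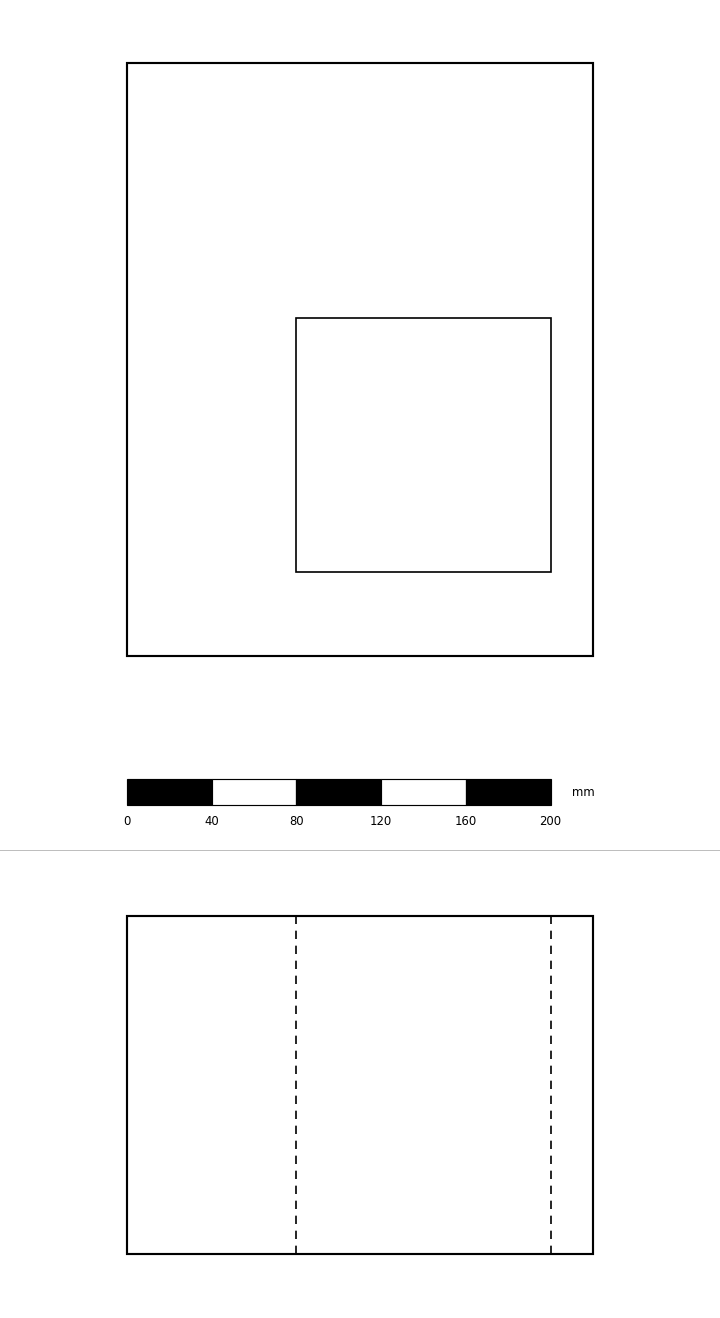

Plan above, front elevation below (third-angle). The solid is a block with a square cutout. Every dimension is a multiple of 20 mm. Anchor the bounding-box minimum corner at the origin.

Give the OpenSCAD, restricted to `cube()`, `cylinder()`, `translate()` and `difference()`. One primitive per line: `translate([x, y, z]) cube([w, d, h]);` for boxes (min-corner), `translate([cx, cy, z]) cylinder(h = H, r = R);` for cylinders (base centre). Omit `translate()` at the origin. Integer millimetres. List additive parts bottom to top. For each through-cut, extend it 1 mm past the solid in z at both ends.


difference() {
  cube([220, 280, 160]);
  translate([80, 40, -1]) cube([120, 120, 162]);
}
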